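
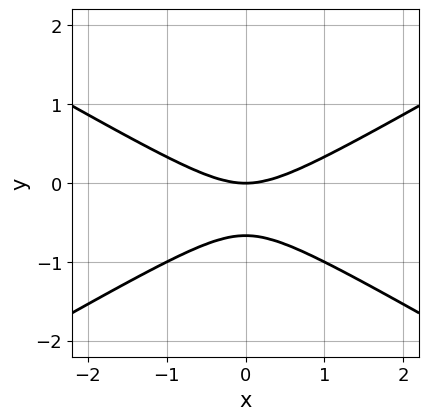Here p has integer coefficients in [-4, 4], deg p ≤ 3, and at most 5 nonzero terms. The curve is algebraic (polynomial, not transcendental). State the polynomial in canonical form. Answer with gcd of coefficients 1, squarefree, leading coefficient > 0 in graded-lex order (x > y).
x^2 - 3*y^2 - 2*y

(a) The degree is 2 — a generic line meets the curve in up to 2 points.
(b) Symmetries: mirror symmetry x ↦ −x ⇒ only even powers of x.
(c) Against the integer gridlines: it meets the y-axis at y = 0 (among the integer gridlines); one x-axis crossing is at x = 0.
(d) Together with the visible shape, these determine p as stated.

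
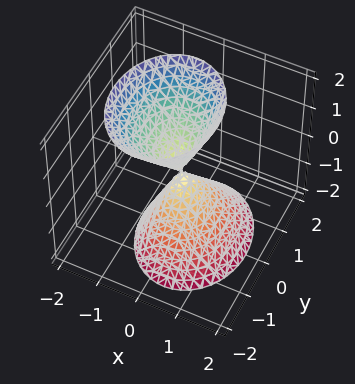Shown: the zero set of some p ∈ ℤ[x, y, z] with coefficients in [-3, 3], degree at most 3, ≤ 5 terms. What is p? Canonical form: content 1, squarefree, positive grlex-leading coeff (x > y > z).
3*x^2 + x*z + 2*y^2 - z^2

I count 2 distinct pieces.
The degree is 2 — no degree-1 surface has this shape.
From the axis intercepts and sections: it crosses the y-axis at the gridline y = 0; one z-axis crossing is at z = 0.
Matching integer coefficients to the picture gives p.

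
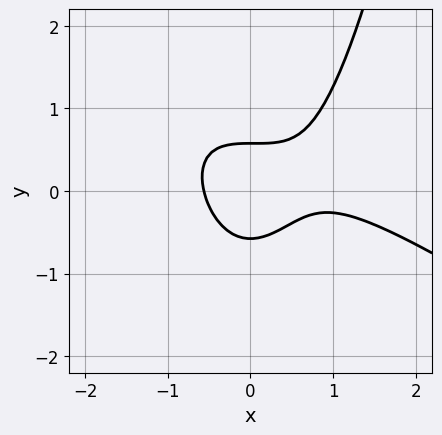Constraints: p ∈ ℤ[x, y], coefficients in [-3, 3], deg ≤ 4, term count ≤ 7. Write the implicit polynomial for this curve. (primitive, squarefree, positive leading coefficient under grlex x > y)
2*x^3 + 3*x^2*y - 2*x^2 - 3*y^2 + 1

1. deg p = 3.
2. Putting this together gives p.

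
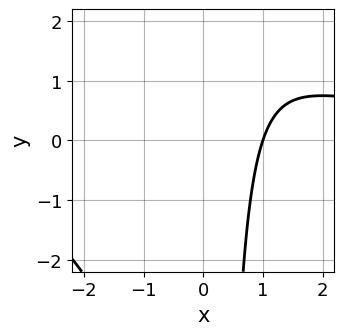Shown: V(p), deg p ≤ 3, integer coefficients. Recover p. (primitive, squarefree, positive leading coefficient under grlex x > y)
x^2*y - 3*x + 3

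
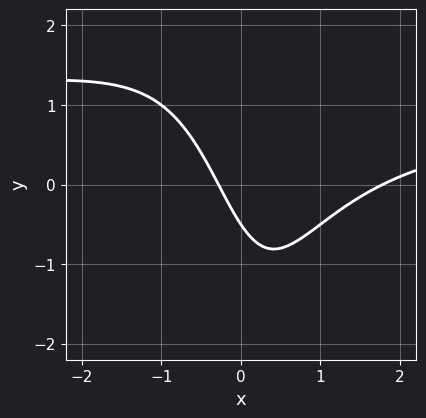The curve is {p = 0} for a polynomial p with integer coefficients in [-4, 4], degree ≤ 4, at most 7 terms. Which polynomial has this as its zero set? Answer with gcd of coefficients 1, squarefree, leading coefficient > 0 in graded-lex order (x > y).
2*x^2*y - 2*x^2 + 3*x + 2*y + 1

Degree: no degree-2 curve has this shape, so deg p = 3.
The integer polynomial consistent with all of this is the stated p.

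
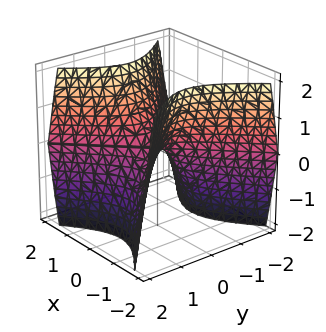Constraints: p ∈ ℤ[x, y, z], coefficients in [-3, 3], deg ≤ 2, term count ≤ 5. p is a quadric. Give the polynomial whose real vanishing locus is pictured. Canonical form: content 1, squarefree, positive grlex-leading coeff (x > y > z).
1. The degree is 2 — a hyperbolic paraboloid; a quadric.
2. Symmetries: mirror symmetry y ↦ −y ⇒ only even powers of y; mirror symmetry x ↦ −x ⇒ only even powers of x.
3. Observable constraints: it crosses the x-axis at the gridline x = 0; it crosses the z-axis at the gridline z = 0; it meets the y-axis at y = 0 (among the integer gridlines).
4. The integer polynomial consistent with all of this is the stated p.

3*x^2 - 3*y^2 - 2*z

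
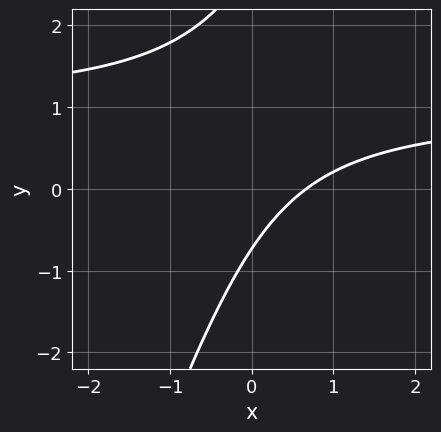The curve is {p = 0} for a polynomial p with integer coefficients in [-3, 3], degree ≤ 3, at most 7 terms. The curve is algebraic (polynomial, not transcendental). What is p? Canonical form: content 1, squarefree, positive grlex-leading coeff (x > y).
Degree: the shape is more complex than any degree-1 curve, so deg p = 2.
Putting this together gives p.

3*x*y - y^2 - 3*x + 2*y + 2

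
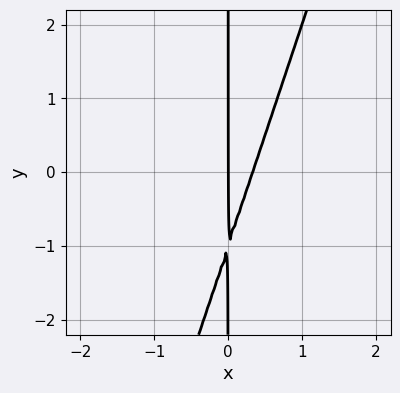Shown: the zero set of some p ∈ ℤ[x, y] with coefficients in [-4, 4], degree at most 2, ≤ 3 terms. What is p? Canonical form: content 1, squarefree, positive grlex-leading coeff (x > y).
(a) deg p = 2. No degree-1 curve has this shape.
(b) Against the integer gridlines: one x-axis crossing is at x = 0; every point of the y-axis in the box is on the curve.
(c) Fitting integer coefficients to these (and the overall shape) gives p.

3*x^2 - x*y - x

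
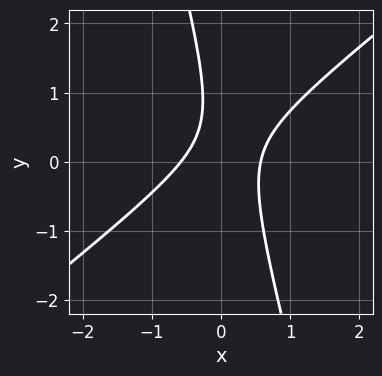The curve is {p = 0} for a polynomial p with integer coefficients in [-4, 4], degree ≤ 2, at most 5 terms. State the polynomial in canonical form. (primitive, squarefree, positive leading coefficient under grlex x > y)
The degree is 2 — a generic line meets the curve in up to 2 points.
Checking where it meets the axes: it misses every integer gridline on the y-axis.
Matching integer coefficients to the picture gives p.

3*x^2 - 3*x*y - y^2 + y - 1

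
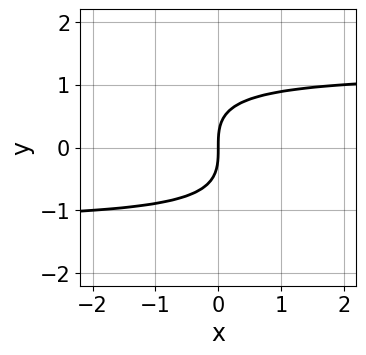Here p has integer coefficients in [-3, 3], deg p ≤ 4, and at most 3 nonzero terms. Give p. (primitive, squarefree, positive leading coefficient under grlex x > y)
First, degree: a generic line meets the curve in up to 3 points, so deg p = 3.
Then, observable constraints: it crosses the y-axis at the gridline y = 0; it meets the x-axis at x = 0 (among the integer gridlines).
Finally, these observations pin down the coefficients.

2*x*y^2 + 2*y^3 - 3*x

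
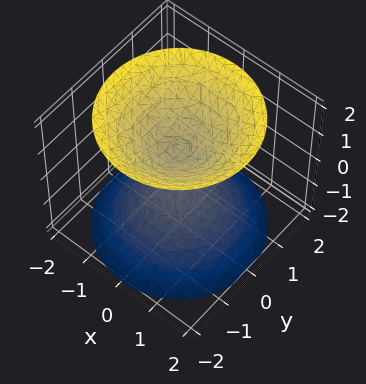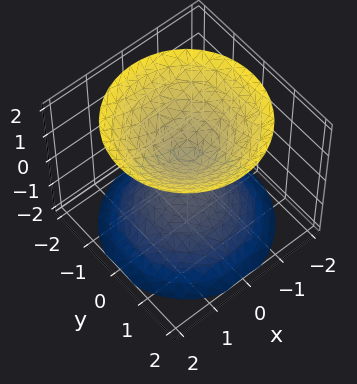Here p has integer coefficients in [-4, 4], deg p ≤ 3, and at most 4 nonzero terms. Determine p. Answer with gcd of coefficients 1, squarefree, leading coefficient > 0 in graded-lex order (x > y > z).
2*x^2 + 2*y^2 - 2*z^2 + 1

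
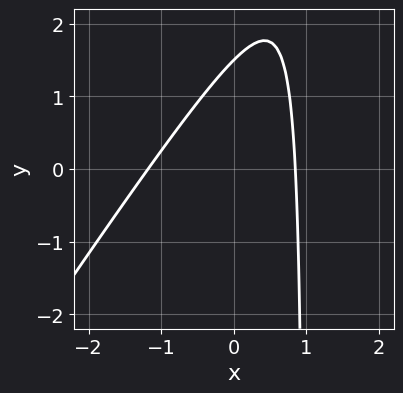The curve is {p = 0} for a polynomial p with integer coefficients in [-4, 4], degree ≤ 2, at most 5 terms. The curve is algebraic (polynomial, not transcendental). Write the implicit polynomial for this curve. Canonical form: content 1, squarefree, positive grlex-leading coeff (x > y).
The degree is 2 — no degree-1 curve has this shape.
Solving for integer coefficients yields p as stated.

3*x^2 - 2*x*y + x + 2*y - 3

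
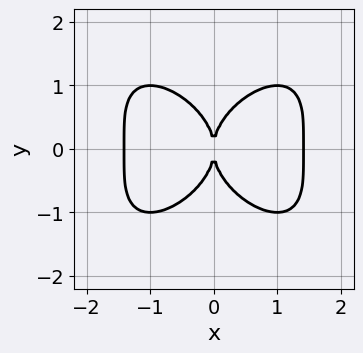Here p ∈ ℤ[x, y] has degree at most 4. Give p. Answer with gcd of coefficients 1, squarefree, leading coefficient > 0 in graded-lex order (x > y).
First, degree: a generic line meets the curve in up to 4 points, so deg p = 4.
Then, symmetries: it's symmetric under x → −x, forcing even powers of x; it's symmetric under y → −y, forcing even powers of y.
Then, from the visible intercepts: it crosses the x-axis at the gridline x = 0; it crosses the y-axis at the gridline y = 0.
Finally, together with the visible shape, these determine p as stated.

x^4 + y^4 - 2*x^2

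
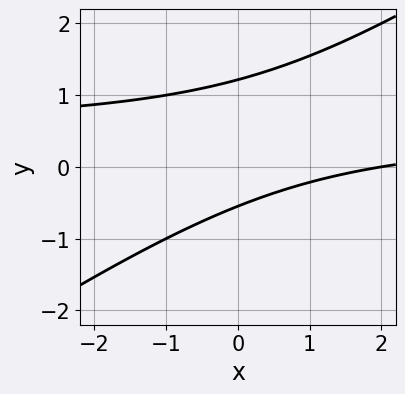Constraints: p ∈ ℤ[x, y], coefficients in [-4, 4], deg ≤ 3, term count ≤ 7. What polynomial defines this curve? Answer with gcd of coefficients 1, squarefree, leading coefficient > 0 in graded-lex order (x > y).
2*x*y - 3*y^2 - x + 2*y + 2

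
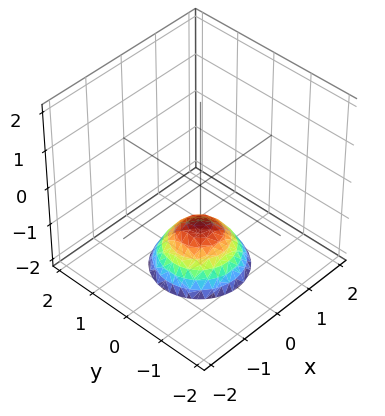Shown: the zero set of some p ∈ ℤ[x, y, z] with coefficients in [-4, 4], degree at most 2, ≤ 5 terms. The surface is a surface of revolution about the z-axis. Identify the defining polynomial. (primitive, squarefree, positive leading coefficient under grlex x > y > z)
x^2 + y^2 + z + 1

(a) Degree: a generic line meets the surface in up to 2 points, so deg p = 2.
(b) By symmetry, every cross-section ⟂ z is a circle, so x, y appear only via x² + y².
(c) From the visible intercepts: the surface avoids every integer y-axis point in the box; the surface avoids every integer x-axis point in the box.
(d) Fitting integer coefficients to these (and the overall shape) gives p. Check: (0, 0, -1) on the z-axis lies on the surface, and p(0, 0, -1) = 0. ✓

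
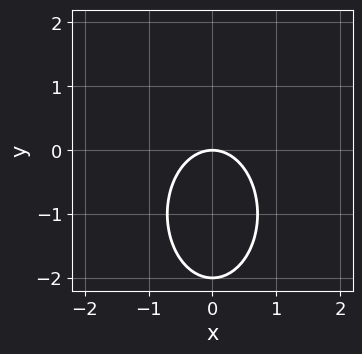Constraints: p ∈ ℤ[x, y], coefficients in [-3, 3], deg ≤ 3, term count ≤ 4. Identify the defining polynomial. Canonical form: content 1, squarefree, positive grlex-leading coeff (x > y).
2*x^2 + y^2 + 2*y

1. The degree is 2 — the shape is more complex than any degree-1 curve.
2. Symmetries: the x ↦ −x reflection is a symmetry, so x appears only in even powers.
3. Reading off the gridlines: the y-axis gridline crossings are at y ∈ {-2, 0}; it crosses the x-axis at the gridline x = 0.
4. Putting this together gives p.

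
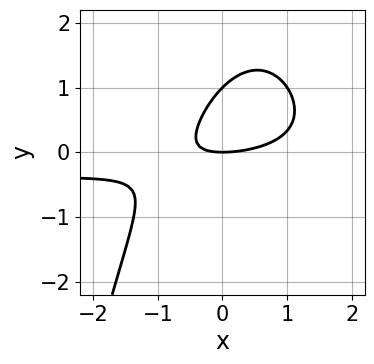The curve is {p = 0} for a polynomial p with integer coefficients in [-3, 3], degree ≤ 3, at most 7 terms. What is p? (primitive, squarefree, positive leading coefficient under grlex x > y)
2*x^2*y + x^2 - 3*x*y + 3*y^2 - 3*y

First, deg p = 3.
Next, observable constraints: it crosses the x-axis at the gridline x = 0; among the integer gridlines, it crosses the y-axis at y ∈ {0, 1}.
Finally, putting this together gives p.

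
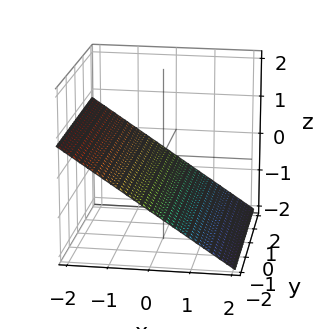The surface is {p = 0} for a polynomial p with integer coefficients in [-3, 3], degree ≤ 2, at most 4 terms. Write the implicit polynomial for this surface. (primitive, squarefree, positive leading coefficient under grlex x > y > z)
2*x + 3*z + 2

(a) The degree is 1 — the surface is flat (a plane).
(b) Observable constraints: the surface avoids every integer y-axis point in the box; one x-axis crossing is at x = -1.
(c) Solving for integer coefficients yields p as stated.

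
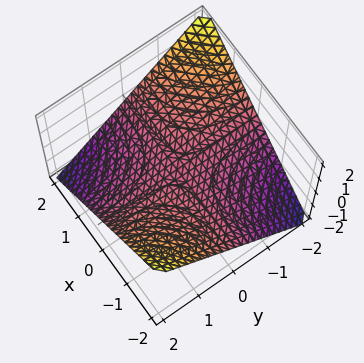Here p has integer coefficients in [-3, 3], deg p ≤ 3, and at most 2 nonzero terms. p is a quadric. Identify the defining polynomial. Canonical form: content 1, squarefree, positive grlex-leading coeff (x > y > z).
x*y + 2*z

(a) Degree: a saddle surface; a quadric, so deg p = 2.
(b) From the visible intercepts: the visible x-axis segment lies entirely on the surface; it crosses the z-axis at the gridline z = 0; the visible y-axis segment lies entirely on the surface.
(c) Matching integer coefficients to the picture gives p.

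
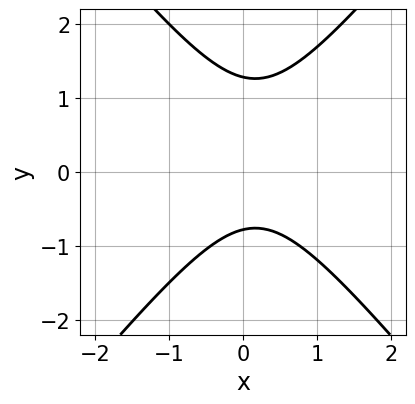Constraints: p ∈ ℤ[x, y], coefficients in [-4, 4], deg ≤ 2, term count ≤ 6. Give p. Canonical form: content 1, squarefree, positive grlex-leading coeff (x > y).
1. deg p = 2. A generic line meets the curve in up to 2 points.
2. From the visible intercepts: the curve avoids every integer x-axis point in the box.
3. Putting this together gives p.

3*x^2 - 2*y^2 - x + y + 2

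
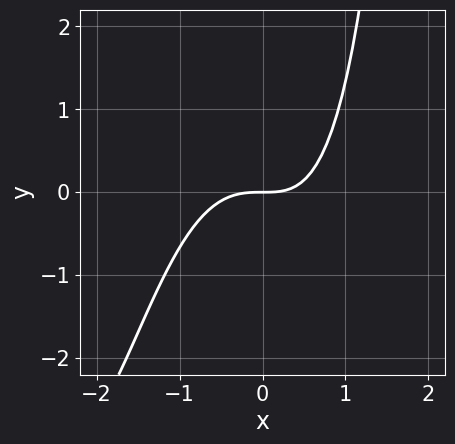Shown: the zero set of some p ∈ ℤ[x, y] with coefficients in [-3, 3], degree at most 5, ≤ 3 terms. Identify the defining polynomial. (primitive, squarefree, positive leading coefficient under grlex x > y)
First, degree: no degree-3 curve has this shape, so deg p = 4.
Next, checking where it meets the axes: it meets the x-axis at x = 0 (among the integer gridlines); it meets the y-axis at y = 0 (among the integer gridlines).
Finally, solving for integer coefficients yields p as stated.

x^4 + 3*x^3 - 3*y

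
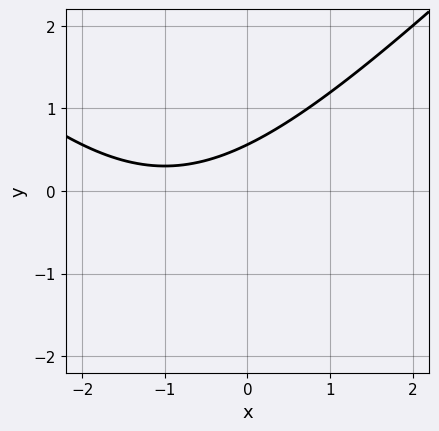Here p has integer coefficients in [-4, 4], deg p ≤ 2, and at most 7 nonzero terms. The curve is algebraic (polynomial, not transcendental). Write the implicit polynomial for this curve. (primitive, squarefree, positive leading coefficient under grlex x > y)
1. deg p = 2.
2. Checking where it meets the axes: it misses every integer gridline on the x-axis.
3. Together with the visible shape, these determine p as stated.

x^2 - y^2 + 2*x - 3*y + 2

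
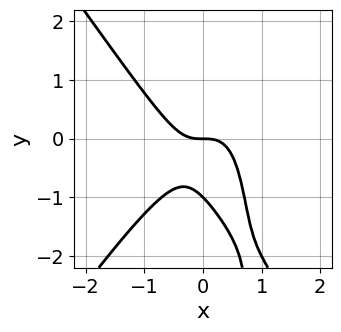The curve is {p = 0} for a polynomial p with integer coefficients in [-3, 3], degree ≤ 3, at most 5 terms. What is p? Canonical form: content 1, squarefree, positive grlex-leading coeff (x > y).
First, degree: the shape is more complex than any degree-2 curve, so deg p = 3.
Then, against the integer gridlines: the y-axis gridline crossings are at y ∈ {-1, 0}; it meets the x-axis at x = 0 (among the integer gridlines).
Finally, putting this together gives p.

2*x^3 - x*y^2 + y^2 + y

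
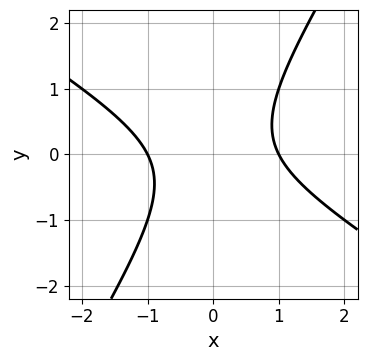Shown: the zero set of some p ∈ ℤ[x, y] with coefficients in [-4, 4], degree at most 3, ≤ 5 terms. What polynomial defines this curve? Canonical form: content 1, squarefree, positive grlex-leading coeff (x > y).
(a) The degree is 2 — a generic line meets the curve in up to 2 points.
(b) Against the integer gridlines: no y-intercept at any integer in the box; the x-axis gridline crossings are at x ∈ {-1, 1}.
(c) These observations pin down the coefficients.

x^2 + x*y - y^2 - 1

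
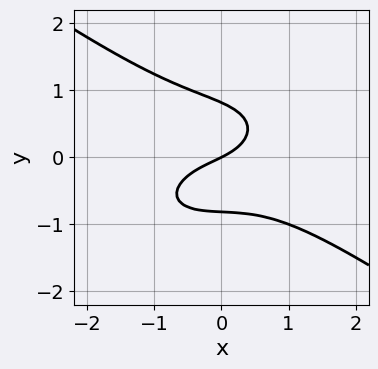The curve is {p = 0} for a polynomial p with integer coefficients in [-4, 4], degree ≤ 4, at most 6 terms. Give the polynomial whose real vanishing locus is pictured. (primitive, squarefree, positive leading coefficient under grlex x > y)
First, degree: no degree-2 curve has this shape, so deg p = 3.
Then, checking where it meets the axes: one y-axis crossing is at y = 0; it crosses the x-axis at the gridline x = 0.
Finally, assembling these constraints gives the stated polynomial.

x^3 + 3*y^3 + x*y + x - 2*y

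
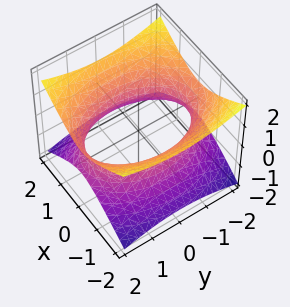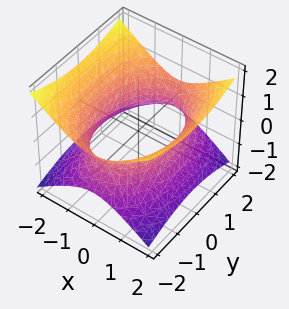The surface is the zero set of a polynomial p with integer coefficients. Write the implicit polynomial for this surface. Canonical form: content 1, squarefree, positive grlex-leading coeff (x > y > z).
First, degree: one connected sheet with a waist; a quadric, so deg p = 2.
Then, symmetries: it's symmetric under x → −x, forcing even powers of x; mirror symmetry y ↦ −y ⇒ only even powers of y; it's symmetric under z → −z, forcing even powers of z.
Next, from the visible intercepts: it misses every integer gridline on the z-axis.
Finally, together with the visible shape, these determine p as stated.

2*x^2 + y^2 - 3*z^2 - 3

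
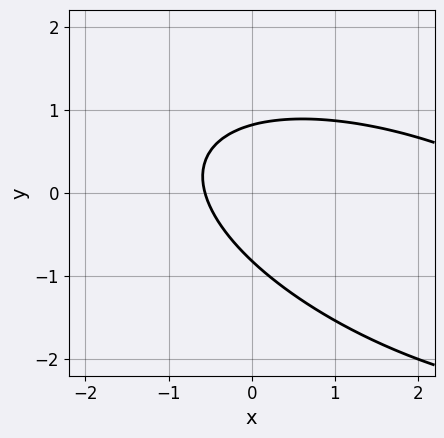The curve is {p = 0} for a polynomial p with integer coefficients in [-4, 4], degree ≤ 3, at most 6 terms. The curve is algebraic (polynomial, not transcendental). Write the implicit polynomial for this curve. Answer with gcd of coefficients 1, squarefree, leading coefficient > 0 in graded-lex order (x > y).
x^2 + 2*x*y + 3*y^2 - 3*x - 2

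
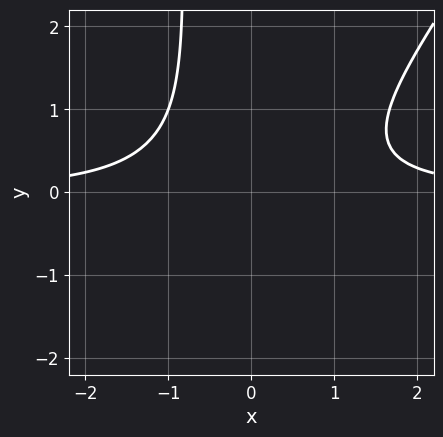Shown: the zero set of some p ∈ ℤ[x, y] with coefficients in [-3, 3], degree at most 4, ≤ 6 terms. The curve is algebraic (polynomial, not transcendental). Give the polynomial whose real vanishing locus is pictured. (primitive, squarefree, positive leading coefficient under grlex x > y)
3*x^2*y - 2*x*y^2 - 2*y^2 - 3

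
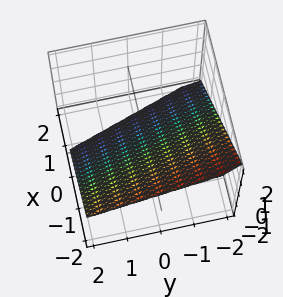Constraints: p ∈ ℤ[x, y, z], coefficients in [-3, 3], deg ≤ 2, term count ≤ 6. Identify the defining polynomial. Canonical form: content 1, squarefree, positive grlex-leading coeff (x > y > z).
First, degree: every cross-section is a straight line — this is a plane, so deg p = 1.
Then, from the axis intercepts and sections: one y-axis crossing is at y = -2.
Finally, putting this together gives p.

3*x + y + 3*z + 2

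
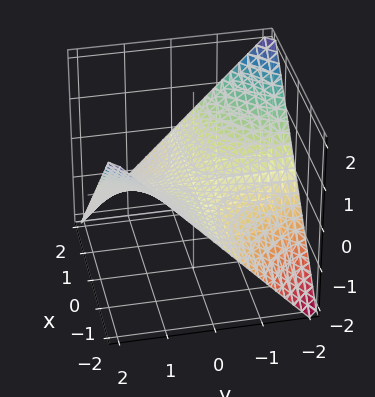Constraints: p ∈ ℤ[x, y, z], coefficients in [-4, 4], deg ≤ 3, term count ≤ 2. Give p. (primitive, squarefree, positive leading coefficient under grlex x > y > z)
x*y + 2*z

First, deg p = 2. A saddle surface; a quadric.
Next, observable constraints: every point of the y-axis in the box is on the surface; it meets the z-axis at z = 0 (among the integer gridlines); the visible x-axis segment lies entirely on the surface.
Finally, assembling these constraints gives the stated polynomial.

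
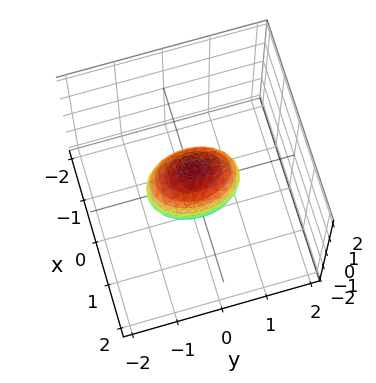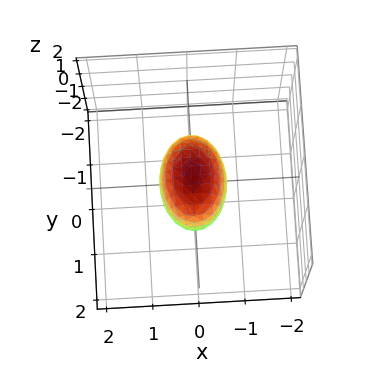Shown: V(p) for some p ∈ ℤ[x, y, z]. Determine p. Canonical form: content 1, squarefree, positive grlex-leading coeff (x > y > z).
1. Degree: a closed, bounded, convex surface; a quadric, so deg p = 2.
2. Symmetries: it's symmetric under x → −x, forcing even powers of x; mirror symmetry z ↦ −z ⇒ only even powers of z; mirror symmetry y ↦ −y ⇒ only even powers of y.
3. From the axis intercepts and sections: the y-axis gridline crossings are at y ∈ {-1, 1}; among the integer gridlines, it crosses the z-axis at z ∈ {-1, 1}.
4. These observations pin down the coefficients.

2*x^2 + y^2 + z^2 - 1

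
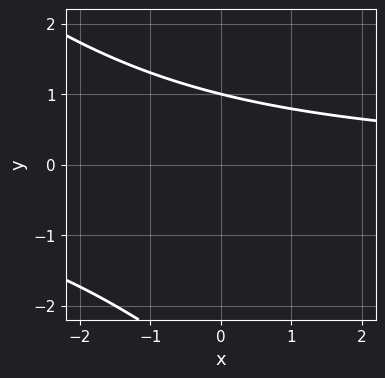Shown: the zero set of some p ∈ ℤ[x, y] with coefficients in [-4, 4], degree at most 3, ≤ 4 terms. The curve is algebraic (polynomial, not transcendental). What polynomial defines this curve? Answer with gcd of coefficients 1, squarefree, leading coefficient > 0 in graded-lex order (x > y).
x*y + y^2 + 2*y - 3

1. Degree: a generic line meets the curve in up to 2 points, so deg p = 2.
2. From the visible intercepts: it crosses the y-axis at the gridline y = 1; it misses every integer gridline on the x-axis.
3. Putting this together gives p.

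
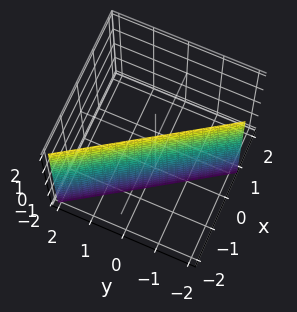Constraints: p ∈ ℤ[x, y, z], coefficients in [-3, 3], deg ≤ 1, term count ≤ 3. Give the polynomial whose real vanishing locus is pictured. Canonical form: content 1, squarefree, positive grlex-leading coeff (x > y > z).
First, degree: the surface is flat (a plane), so deg p = 1.
Then, observable constraints: the surface avoids every integer z-axis point in the box; it crosses the y-axis at the gridline y = -1.
Finally, together with the visible shape, these determine p as stated.

3*x + 2*y + 2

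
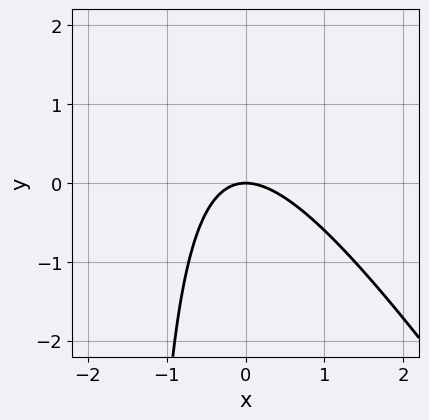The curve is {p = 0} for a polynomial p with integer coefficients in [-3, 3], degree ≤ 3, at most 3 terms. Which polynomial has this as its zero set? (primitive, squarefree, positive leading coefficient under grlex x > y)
3*x^2 + 2*x*y + 3*y

First, the degree is 2 — the shape is more complex than any degree-1 curve.
Next, against the integer gridlines: it crosses the y-axis at the gridline y = 0; it crosses the x-axis at the gridline x = 0.
Finally, fitting integer coefficients to these (and the overall shape) gives p.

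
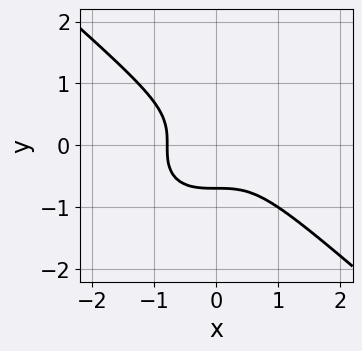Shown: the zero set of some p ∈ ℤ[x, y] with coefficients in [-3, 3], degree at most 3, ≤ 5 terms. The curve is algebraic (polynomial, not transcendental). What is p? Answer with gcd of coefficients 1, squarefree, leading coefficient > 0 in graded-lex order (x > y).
2*x^3 + 3*y^3 + 1

Degree: a generic line meets the curve in up to 3 points, so deg p = 3.
Putting this together gives p.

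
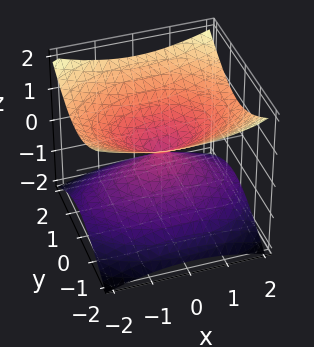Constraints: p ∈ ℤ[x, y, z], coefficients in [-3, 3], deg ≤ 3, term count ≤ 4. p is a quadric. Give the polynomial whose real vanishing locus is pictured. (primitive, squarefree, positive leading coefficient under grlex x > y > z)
Degree: a double cone through the origin; a quadric, so deg p = 2.
Symmetries: the x ↦ −x reflection is a symmetry, so x appears only in even powers; mirror symmetry y ↦ −y ⇒ only even powers of y; mirror symmetry z ↦ −z ⇒ only even powers of z.
Reading off the gridlines: it crosses the y-axis at the gridline y = 0; it meets the z-axis at z = 0 (among the integer gridlines); one x-axis crossing is at x = 0.
Together with the visible shape, these determine p as stated.

x^2 + 2*y^2 - 3*z^2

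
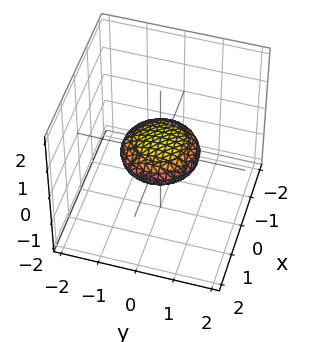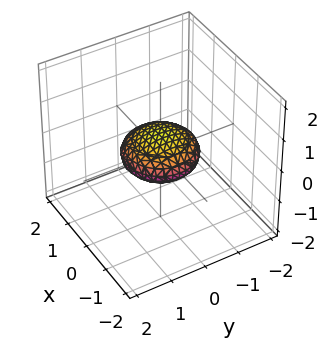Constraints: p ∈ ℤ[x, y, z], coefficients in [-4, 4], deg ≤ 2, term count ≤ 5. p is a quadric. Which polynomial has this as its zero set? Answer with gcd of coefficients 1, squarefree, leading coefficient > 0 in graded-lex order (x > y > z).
1. Degree: a closed, bounded, convex surface; a quadric, so deg p = 2.
2. Symmetry: the z-axis is an axis of rotation, so x and y enter only as x² + y²; mirror symmetry z ↦ −z ⇒ only even powers of z.
3. From the visible intercepts: a circular section at z = 0 has radius exactly 1; among the integer gridlines, it crosses the x-axis at x ∈ {-1, 1}; among the integer gridlines, it crosses the y-axis at y ∈ {-1, 1}.
4. Matching integer coefficients to the picture gives p.

x^2 + y^2 + 3*z^2 - 1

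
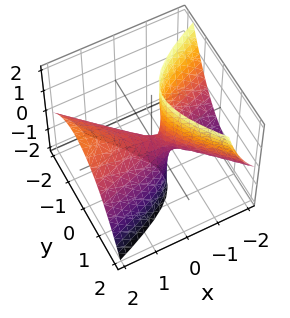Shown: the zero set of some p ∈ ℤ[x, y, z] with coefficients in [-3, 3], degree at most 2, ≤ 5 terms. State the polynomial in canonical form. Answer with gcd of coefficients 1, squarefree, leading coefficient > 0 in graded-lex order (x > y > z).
x^2 - 2*x*y - 3*x*z - 3*y^2 - z

(a) deg p = 2.
(b) Against the integer gridlines: one y-axis crossing is at y = 0; it crosses the x-axis at the gridline x = 0; one z-axis crossing is at z = 0.
(c) Fitting integer coefficients to these (and the overall shape) gives p.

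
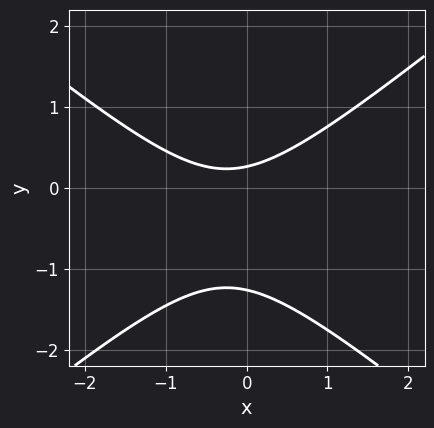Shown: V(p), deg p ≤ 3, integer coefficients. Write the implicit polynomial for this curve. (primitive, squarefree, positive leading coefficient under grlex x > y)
First, degree: no degree-1 curve has this shape, so deg p = 2.
Next, from the axis intercepts and sections: no x-intercept at any integer in the box.
Finally, the integer polynomial consistent with all of this is the stated p.

2*x^2 - 3*y^2 + x - 3*y + 1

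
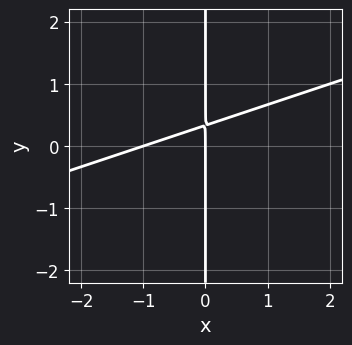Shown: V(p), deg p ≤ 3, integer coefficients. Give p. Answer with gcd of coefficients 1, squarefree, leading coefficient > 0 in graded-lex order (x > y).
(a) deg p = 2.
(b) Reading off the gridlines: the visible y-axis segment lies entirely on the curve; among the integer gridlines, it crosses the x-axis at x ∈ {-1, 0}.
(c) Matching integer coefficients to the picture gives p.

x^2 - 3*x*y + x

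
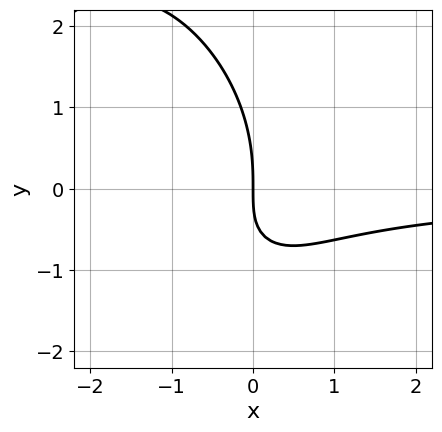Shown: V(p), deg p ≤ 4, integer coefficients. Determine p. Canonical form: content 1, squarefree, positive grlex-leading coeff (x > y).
2*x^2*y + x*y^2 + y^3 + 3*x*y + 3*x

1. deg p = 3. A generic line meets the curve in up to 3 points.
2. Observable constraints: it crosses the y-axis at the gridline y = 0; one x-axis crossing is at x = 0.
3. Putting this together gives p.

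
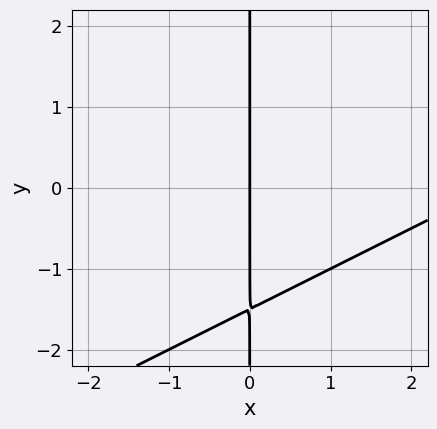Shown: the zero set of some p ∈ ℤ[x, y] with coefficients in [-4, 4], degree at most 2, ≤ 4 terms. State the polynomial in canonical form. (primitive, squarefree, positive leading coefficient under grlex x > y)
deg p = 2. The shape is more complex than any degree-1 curve.
Reading off the gridlines: one x-axis crossing is at x = 0; the visible y-axis segment lies entirely on the curve.
Putting this together gives p.

x^2 - 2*x*y - 3*x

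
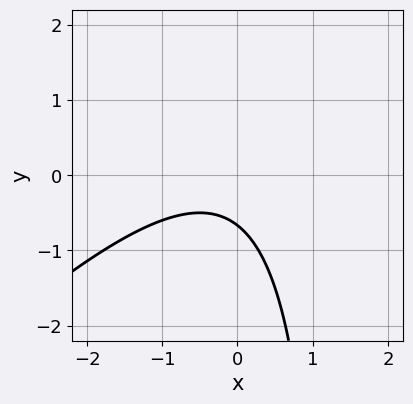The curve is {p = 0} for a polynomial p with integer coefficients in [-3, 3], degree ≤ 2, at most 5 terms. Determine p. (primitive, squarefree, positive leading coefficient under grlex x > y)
Degree: no degree-1 curve has this shape, so deg p = 2.
From the visible intercepts: the curve avoids every integer x-axis point in the box.
Putting this together gives p.

2*x^2 - 2*x*y + x + 3*y + 2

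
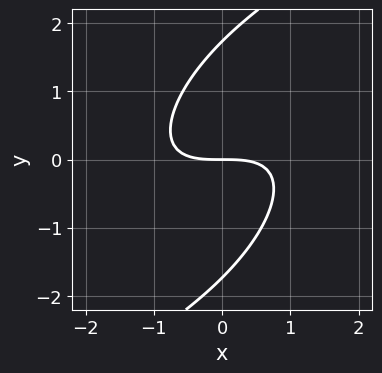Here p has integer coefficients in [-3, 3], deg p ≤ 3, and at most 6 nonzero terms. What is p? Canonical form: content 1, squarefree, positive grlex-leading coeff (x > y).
(a) Degree: no degree-2 curve has this shape, so deg p = 3.
(b) Checking where it meets the axes: it meets the x-axis at x = 0 (among the integer gridlines); one y-axis crossing is at y = 0.
(c) Matching integer coefficients to the picture gives p.

x^3 - 2*x^2*y + 2*x*y^2 - y^3 + 3*y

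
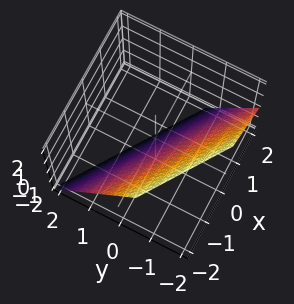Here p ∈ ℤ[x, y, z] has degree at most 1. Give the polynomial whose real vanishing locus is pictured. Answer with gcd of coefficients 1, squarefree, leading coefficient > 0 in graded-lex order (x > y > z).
Degree: every cross-section is a straight line — this is a plane, so deg p = 1.
Checking where it meets the axes: one z-axis crossing is at z = -1; it crosses the x-axis at the gridline x = -1.
The integer polynomial consistent with all of this is the stated p.

2*x + 3*y + 2*z + 2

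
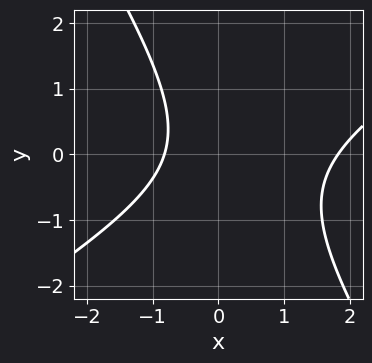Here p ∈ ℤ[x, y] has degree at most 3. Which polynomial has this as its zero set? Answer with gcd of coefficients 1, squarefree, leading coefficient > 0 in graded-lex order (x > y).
Degree: no degree-1 curve has this shape, so deg p = 2.
Observable constraints: the curve avoids every integer y-axis point in the box.
Putting this together gives p.

2*x^2 - 2*x*y - 2*y^2 - 2*x - 3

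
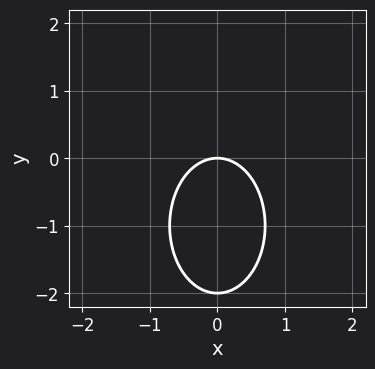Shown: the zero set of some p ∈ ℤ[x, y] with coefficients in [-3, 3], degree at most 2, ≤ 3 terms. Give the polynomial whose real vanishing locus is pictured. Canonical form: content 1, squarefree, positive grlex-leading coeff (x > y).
2*x^2 + y^2 + 2*y

(a) deg p = 2.
(b) Symmetries: it's symmetric under x → −x, forcing even powers of x.
(c) Checking where it meets the axes: among the integer gridlines, it crosses the y-axis at y ∈ {-2, 0}; one x-axis crossing is at x = 0.
(d) Putting this together gives p.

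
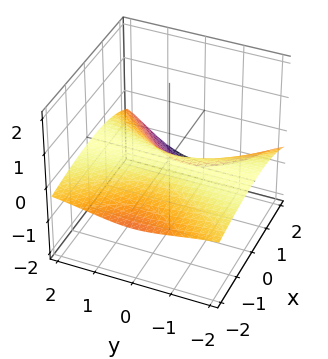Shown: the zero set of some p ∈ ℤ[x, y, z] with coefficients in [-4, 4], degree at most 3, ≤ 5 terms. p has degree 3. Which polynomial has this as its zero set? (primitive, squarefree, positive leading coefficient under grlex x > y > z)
The degree is 3 — no degree-2 surface has this shape.
From the visible intercepts: one z-axis crossing is at z = 0; the visible y-axis segment lies entirely on the surface; it meets the x-axis at x = 0 (among the integer gridlines).
Together with the visible shape, these determine p as stated.

3*y^2*z + 3*z^3 + x^2 - 3*x*z + 2*z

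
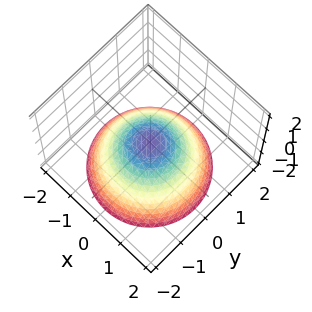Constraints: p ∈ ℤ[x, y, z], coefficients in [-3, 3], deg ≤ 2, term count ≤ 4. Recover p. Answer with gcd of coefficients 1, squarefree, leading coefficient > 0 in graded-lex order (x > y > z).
1. The degree is 2 — a paraboloid; a quadric.
2. By symmetry, the surface is invariant under rotation about z: p = q(x² + y², z).
3. Checking where it meets the axes: one x-axis crossing is at x = 0; it meets the z-axis at z = 0 (among the integer gridlines).
4. Solving for integer coefficients yields p as stated.

2*x^2 + 2*y^2 + 3*z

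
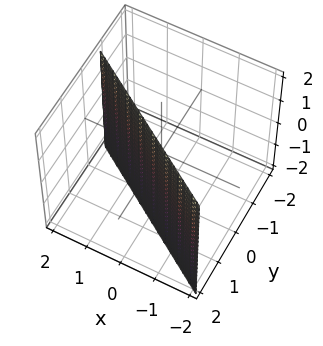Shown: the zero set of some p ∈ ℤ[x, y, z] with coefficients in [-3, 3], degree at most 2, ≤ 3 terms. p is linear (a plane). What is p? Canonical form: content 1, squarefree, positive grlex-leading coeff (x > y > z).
2*x + 3*y - 2

First, the degree is 1 — every cross-section is a straight line — this is a plane.
Then, checking where it meets the axes: it crosses the x-axis at the gridline x = 1; the surface avoids every integer z-axis point in the box.
Finally, these observations pin down the coefficients.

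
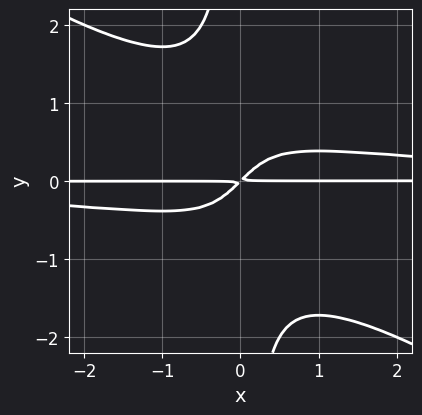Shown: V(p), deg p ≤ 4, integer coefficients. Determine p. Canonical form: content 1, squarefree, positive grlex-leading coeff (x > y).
2*x^2*y^2 + 3*x*y^3 - 2*x*y + 2*y^2

First, deg p = 4. No degree-3 curve has this shape.
Next, against the integer gridlines: the visible x-axis segment lies entirely on the curve.
Finally, together with the visible shape, these determine p as stated.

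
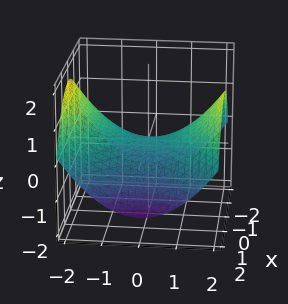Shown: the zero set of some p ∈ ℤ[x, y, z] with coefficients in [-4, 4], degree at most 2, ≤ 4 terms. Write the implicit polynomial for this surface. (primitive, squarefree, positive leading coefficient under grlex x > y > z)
x^2 - y^2 + 3*z

First, the degree is 2 — a hyperbolic paraboloid; a quadric.
Next, symmetries: mirror symmetry y ↦ −y ⇒ only even powers of y; the x ↦ −x reflection is a symmetry, so x appears only in even powers.
Next, reading off the gridlines: one z-axis crossing is at z = 0; it meets the x-axis at x = 0 (among the integer gridlines); it crosses the y-axis at the gridline y = 0.
Finally, the integer polynomial consistent with all of this is the stated p.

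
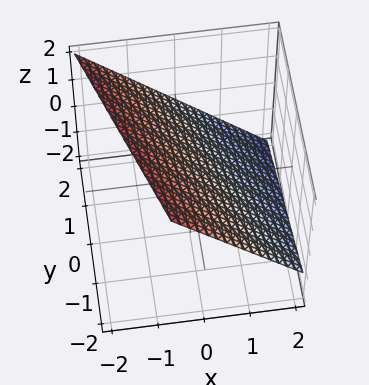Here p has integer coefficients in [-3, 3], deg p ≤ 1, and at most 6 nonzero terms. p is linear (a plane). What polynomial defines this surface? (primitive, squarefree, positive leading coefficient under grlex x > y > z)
Degree: every cross-section is a straight line — this is a plane, so deg p = 1.
Observable constraints: it crosses the y-axis at the gridline y = 2.
These observations pin down the coefficients.

3*x + y + 3*z - 2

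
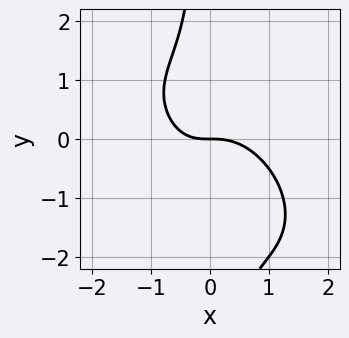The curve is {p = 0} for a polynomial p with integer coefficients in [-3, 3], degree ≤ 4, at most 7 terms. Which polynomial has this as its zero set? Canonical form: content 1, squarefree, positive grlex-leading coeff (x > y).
Degree: no degree-2 curve has this shape, so deg p = 3.
Checking where it meets the axes: it meets the y-axis at y = 0 (among the integer gridlines); one x-axis crossing is at x = 0.
The integer polynomial consistent with all of this is the stated p.

2*x^3 + 2*x^2*y + 2*x*y^2 + x*y + 2*y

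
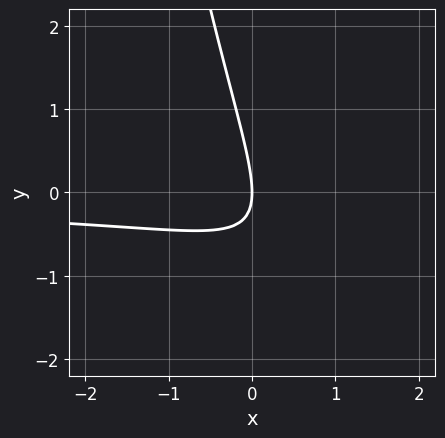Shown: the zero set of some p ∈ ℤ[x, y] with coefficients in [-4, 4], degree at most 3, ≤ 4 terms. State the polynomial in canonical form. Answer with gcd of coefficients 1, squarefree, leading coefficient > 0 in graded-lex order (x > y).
x^2*y - 3*x*y - y^2 - 2*x

(a) Degree: no degree-2 curve has this shape, so deg p = 3.
(b) Checking where it meets the axes: one x-axis crossing is at x = 0; it meets the y-axis at y = 0 (among the integer gridlines).
(c) Fitting integer coefficients to these (and the overall shape) gives p.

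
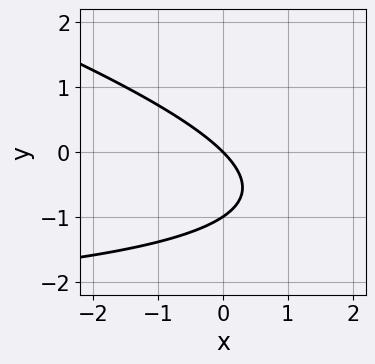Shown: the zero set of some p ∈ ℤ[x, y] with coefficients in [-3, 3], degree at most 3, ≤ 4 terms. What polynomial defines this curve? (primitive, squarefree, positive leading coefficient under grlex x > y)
x*y + 3*y^2 + 3*x + 3*y

(a) The degree is 2 — no degree-1 curve has this shape.
(b) From the axis intercepts and sections: the y-axis gridline crossings are at y ∈ {-1, 0}; it meets the x-axis at x = 0 (among the integer gridlines).
(c) Together with the visible shape, these determine p as stated.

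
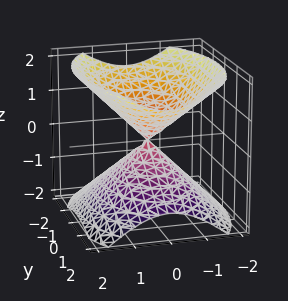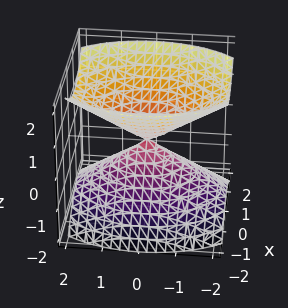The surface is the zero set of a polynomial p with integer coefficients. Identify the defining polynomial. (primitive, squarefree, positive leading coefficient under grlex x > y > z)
First, the picture has 2 separate pieces.
Then, the degree is 2 — two nappes meeting at a single point; a quadric.
Then, symmetries: mirror symmetry x ↦ −x ⇒ only even powers of x; it's symmetric under z → −z, forcing even powers of z; mirror symmetry y ↦ −y ⇒ only even powers of y.
Then, against the integer gridlines: it meets the y-axis at y = 0 (among the integer gridlines); it meets the z-axis at z = 0 (among the integer gridlines); it meets the x-axis at x = 0 (among the integer gridlines).
Finally, the integer polynomial consistent with all of this is the stated p.

2*x^2 + y^2 - 2*z^2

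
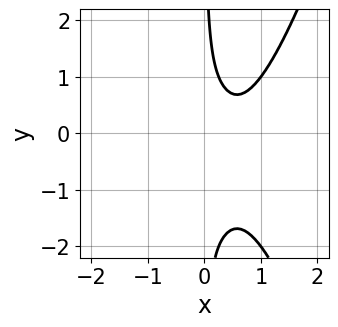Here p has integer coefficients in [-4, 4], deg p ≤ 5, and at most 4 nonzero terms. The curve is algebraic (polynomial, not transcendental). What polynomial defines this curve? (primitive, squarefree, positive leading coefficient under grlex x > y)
3*x^4 - 2*x*y^2 - 2*x*y + 1

1. The degree is 4 — the shape is more complex than any degree-3 curve.
2. Observable constraints: the curve avoids every integer y-axis point in the box; the curve avoids every integer x-axis point in the box.
3. These observations pin down the coefficients.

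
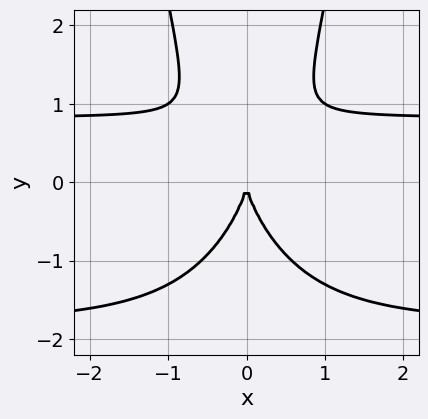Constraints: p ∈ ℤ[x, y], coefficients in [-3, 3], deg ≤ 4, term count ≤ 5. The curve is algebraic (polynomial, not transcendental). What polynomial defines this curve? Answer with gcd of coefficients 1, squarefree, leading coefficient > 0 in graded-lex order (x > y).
(a) Degree: a generic line meets the curve in up to 4 points, so deg p = 4.
(b) Symmetries: the x ↦ −x reflection is a symmetry, so x appears only in even powers.
(c) From the axis intercepts and sections: it meets the y-axis at y = 0 (among the integer gridlines); it meets the x-axis at x = 0 (among the integer gridlines).
(d) Matching integer coefficients to the picture gives p.

2*x^2*y^2 + 2*x^2*y - y^3 - 3*x^2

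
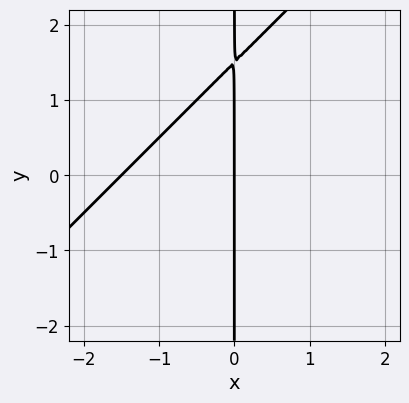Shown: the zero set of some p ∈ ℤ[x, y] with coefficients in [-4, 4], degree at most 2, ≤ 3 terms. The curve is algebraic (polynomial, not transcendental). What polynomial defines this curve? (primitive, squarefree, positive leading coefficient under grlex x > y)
2*x^2 - 2*x*y + 3*x

(a) deg p = 2. A generic line meets the curve in up to 2 points.
(b) From the axis intercepts and sections: every point of the y-axis in the box is on the curve; it crosses the x-axis at the gridline x = 0.
(c) Matching integer coefficients to the picture gives p.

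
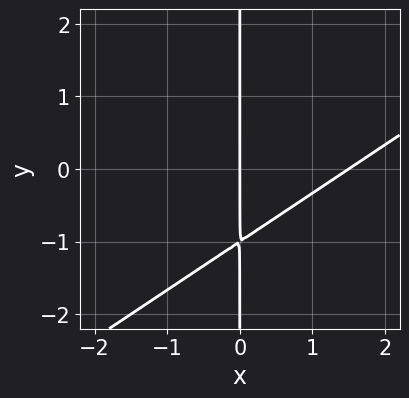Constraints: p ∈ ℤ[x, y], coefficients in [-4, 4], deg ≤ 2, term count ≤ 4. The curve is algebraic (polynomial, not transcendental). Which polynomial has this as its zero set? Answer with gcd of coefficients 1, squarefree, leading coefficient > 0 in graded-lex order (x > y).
2*x^2 - 3*x*y - 3*x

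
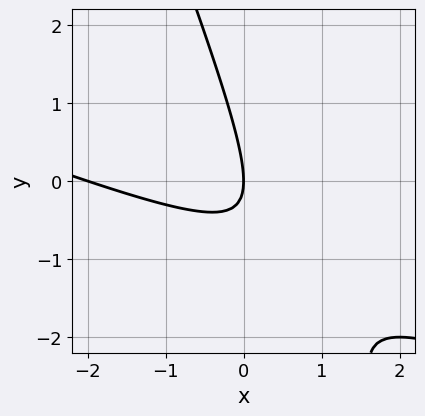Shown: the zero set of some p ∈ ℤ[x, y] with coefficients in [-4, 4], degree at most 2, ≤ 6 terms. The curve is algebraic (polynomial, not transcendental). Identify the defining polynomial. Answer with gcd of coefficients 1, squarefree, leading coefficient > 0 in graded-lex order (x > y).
1. Degree: a generic line meets the curve in up to 2 points, so deg p = 2.
2. Reading off the gridlines: it meets the y-axis at y = 0 (among the integer gridlines); among the integer gridlines, it crosses the x-axis at x ∈ {-2, 0}.
3. These observations pin down the coefficients.

x^2 + 3*x*y + y^2 + 2*x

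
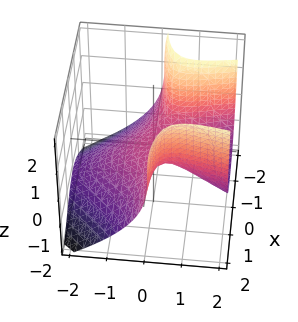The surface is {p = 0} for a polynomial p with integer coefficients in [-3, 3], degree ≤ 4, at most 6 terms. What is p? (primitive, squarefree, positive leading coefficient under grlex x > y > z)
1. Degree: a generic line meets the surface in up to 3 points, so deg p = 3.
2. Reading off the gridlines: it meets the z-axis at z = 0 (among the integer gridlines); the visible x-axis segment lies entirely on the surface; one y-axis crossing is at y = 0.
3. These observations pin down the coefficients.

3*x^2*y - z^3 - 2*y^2 + 3*z^2 - 3*z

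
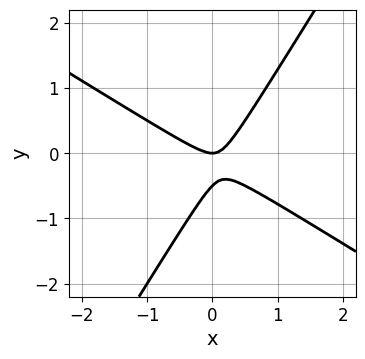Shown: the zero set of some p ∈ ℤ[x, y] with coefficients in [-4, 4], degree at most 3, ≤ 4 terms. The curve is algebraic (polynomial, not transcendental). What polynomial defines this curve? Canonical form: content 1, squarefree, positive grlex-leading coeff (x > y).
(a) deg p = 2. A generic line meets the curve in up to 2 points.
(b) Observable constraints: it crosses the y-axis at the gridline y = 0; it crosses the x-axis at the gridline x = 0.
(c) The integer polynomial consistent with all of this is the stated p.

2*x^2 + 2*x*y - 2*y^2 - y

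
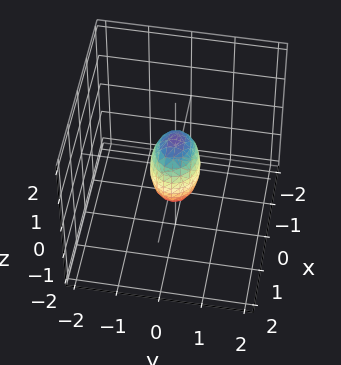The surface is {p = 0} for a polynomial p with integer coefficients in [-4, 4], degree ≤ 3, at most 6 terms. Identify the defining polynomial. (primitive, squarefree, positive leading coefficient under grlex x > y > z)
2*x^2 + 3*y^2 + z^2 - 1

(a) Degree: a closed, bounded, convex surface; a quadric, so deg p = 2.
(b) Symmetries: it's symmetric under y → −y, forcing even powers of y; mirror symmetry z ↦ −z ⇒ only even powers of z; the x ↦ −x reflection is a symmetry, so x appears only in even powers.
(c) Checking where it meets the axes: among the integer gridlines, it crosses the z-axis at z ∈ {-1, 1}.
(d) Together with the visible shape, these determine p as stated.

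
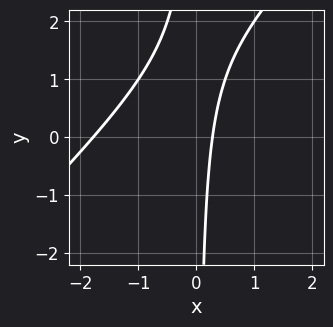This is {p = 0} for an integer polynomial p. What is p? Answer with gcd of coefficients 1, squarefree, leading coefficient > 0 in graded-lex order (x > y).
2*x^2 - 2*x*y + 3*x - 1

(a) The degree is 2 — no degree-1 curve has this shape.
(b) Observable constraints: the curve avoids every integer y-axis point in the box.
(c) Putting this together gives p.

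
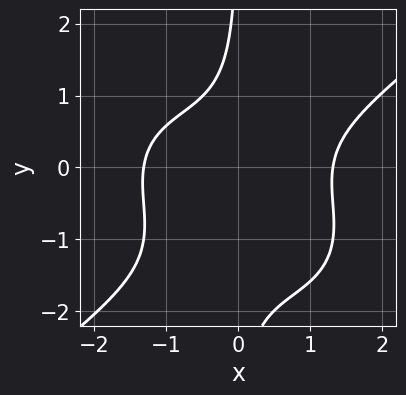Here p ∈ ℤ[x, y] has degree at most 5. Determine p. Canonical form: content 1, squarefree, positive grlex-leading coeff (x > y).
First, deg p = 4.
Next, from the axis intercepts and sections: no y-intercept at any integer in the box.
Finally, assembling these constraints gives the stated polynomial.

x^4 - 2*x*y^3 - 3*x*y^2 - x*y - 3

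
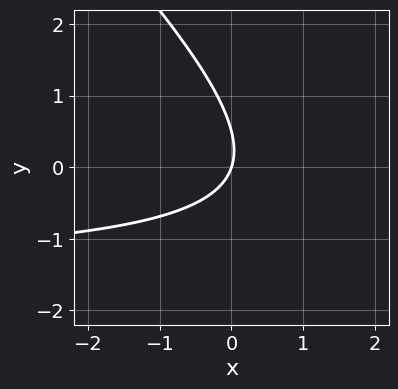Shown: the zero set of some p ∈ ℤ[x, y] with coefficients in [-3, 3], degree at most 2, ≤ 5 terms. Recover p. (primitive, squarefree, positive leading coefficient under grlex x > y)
First, degree: no degree-1 curve has this shape, so deg p = 2.
Next, reading off the gridlines: it crosses the y-axis at the gridline y = 0; it crosses the x-axis at the gridline x = 0.
Finally, these observations pin down the coefficients.

2*x*y + 2*y^2 + 3*x - y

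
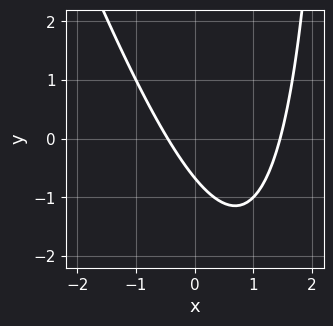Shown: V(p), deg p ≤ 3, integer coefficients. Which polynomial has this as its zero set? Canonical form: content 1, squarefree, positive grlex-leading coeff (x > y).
3*x^2 + x*y - 3*x - 3*y - 2

First, degree: the shape is more complex than any degree-1 curve, so deg p = 2.
Finally, putting this together gives p.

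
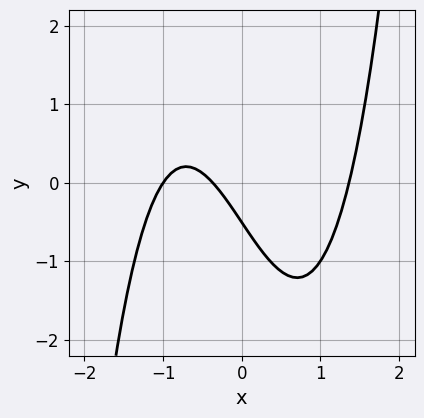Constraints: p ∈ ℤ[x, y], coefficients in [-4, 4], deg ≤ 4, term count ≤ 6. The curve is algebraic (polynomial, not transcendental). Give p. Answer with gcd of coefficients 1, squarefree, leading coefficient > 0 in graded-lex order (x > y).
1. deg p = 3.
2. Against the integer gridlines: it meets the x-axis at x = -1 (among the integer gridlines).
3. Fitting integer coefficients to these (and the overall shape) gives p.

2*x^3 - 3*x - 2*y - 1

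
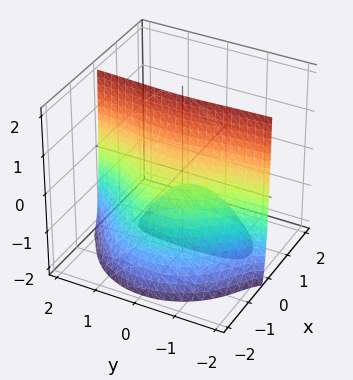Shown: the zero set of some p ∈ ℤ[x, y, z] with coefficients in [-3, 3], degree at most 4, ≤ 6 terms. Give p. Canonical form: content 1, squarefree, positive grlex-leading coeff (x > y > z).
(a) There are 2 components. They look like related sheets of one shape, so recover p as a whole.
(b) deg p = 3. The shape is more complex than any degree-2 surface.
(c) Reading off the gridlines: it misses every integer gridline on the y-axis; it misses every integer gridline on the z-axis.
(d) The integer polynomial consistent with all of this is the stated p.

2*x^3 + 2*x*y^2 + 3*x*z + 1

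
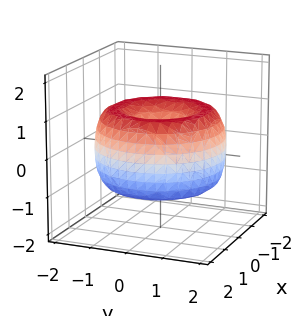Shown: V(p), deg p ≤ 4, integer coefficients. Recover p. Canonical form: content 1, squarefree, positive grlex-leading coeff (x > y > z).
deg p = 4.
Symmetry: the z-axis is an axis of rotation, so x and y enter only as x² + y².
From the visible intercepts: one y-axis crossing is at y = 0; it meets the x-axis at x = 0 (among the integer gridlines); a circular section at z = 0 has radius between 1 and 2.
Putting this together gives p.

x^4 + 2*x^2*y^2 + y^4 - 3*x^2 - 3*y^2 + 2*z^2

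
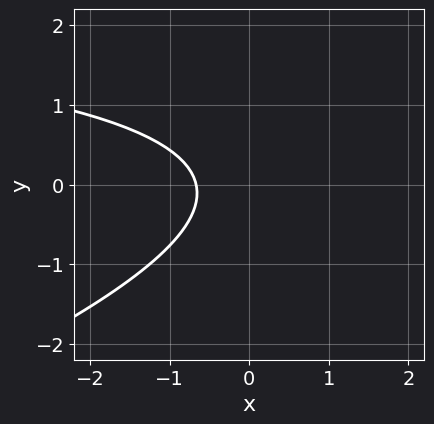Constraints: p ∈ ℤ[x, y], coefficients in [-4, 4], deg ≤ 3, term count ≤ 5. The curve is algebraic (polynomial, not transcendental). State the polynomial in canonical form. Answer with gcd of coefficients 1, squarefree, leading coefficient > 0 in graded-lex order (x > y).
x*y - 3*y^2 - 3*x - 2

(a) deg p = 2. The shape is more complex than any degree-1 curve.
(b) Observable constraints: it misses every integer gridline on the y-axis.
(c) Matching integer coefficients to the picture gives p.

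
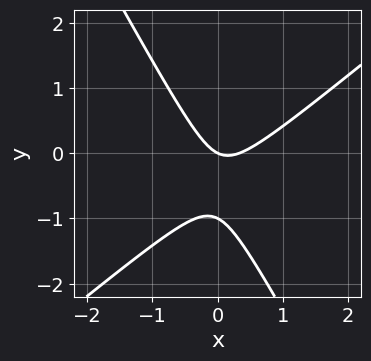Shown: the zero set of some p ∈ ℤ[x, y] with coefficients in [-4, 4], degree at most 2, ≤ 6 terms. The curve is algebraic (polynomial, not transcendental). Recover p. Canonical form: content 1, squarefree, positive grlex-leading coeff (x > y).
3*x^2 - 2*x*y - 2*y^2 - x - 2*y

First, the degree is 2 — a generic line meets the curve in up to 2 points.
Then, reading off the gridlines: one x-axis crossing is at x = 0; the y-axis gridline crossings are at y ∈ {-1, 0}.
Finally, fitting integer coefficients to these (and the overall shape) gives p.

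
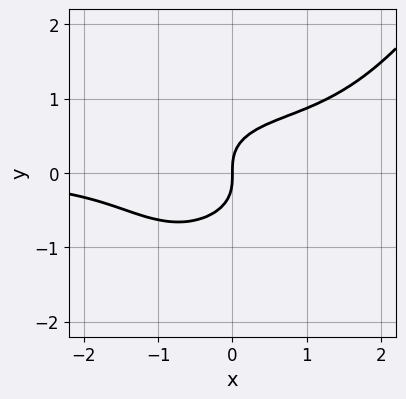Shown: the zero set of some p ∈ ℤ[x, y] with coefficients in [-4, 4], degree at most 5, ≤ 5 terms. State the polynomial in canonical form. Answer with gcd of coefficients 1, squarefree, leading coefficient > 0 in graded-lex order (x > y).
x^3*y - x^2*y - 3*y^3 + 2*x

deg p = 4. A generic line meets the curve in up to 4 points.
From the visible intercepts: it crosses the y-axis at the gridline y = 0; it crosses the x-axis at the gridline x = 0.
Putting this together gives p.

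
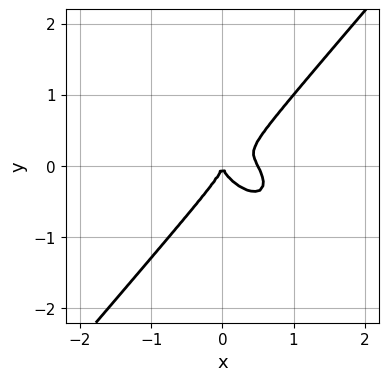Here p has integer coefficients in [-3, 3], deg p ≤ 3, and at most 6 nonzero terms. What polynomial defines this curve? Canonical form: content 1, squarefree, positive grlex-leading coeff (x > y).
2*x^3 + x^2*y - 2*y^3 - x^2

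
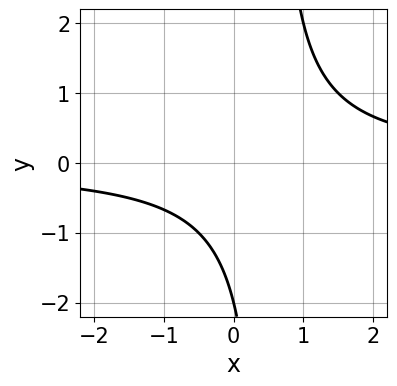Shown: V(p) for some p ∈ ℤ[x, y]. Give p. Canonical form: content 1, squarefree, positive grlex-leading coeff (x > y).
2*x*y - y - 2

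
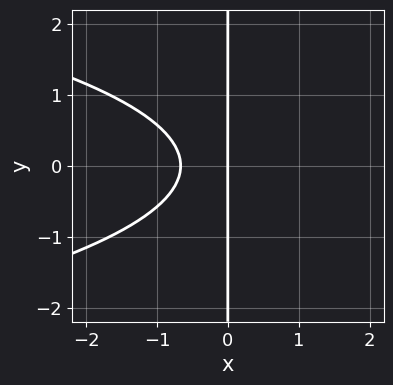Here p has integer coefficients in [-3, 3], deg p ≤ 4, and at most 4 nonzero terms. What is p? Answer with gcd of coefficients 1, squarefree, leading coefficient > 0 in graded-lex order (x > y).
(a) The degree is 3 — the shape is more complex than any degree-2 curve.
(b) Symmetries: the y ↦ −y reflection is a symmetry, so y appears only in even powers.
(c) Reading off the gridlines: the visible y-axis segment lies entirely on the curve; it meets the x-axis at x = 0 (among the integer gridlines).
(d) Assembling these constraints gives the stated polynomial.

3*x*y^2 + 3*x^2 + 2*x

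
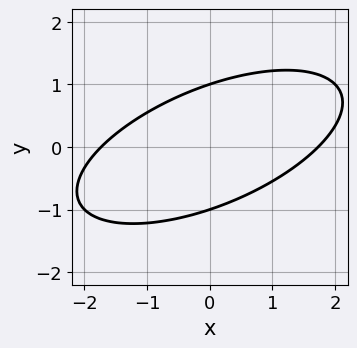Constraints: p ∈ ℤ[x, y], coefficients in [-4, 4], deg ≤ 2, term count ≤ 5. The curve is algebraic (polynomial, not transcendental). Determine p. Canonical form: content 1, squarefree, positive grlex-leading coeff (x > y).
(a) Degree: the shape is more complex than any degree-1 curve, so deg p = 2.
(b) From the visible intercepts: among the integer gridlines, it crosses the y-axis at y ∈ {-1, 1}.
(c) Matching integer coefficients to the picture gives p.

x^2 - 2*x*y + 3*y^2 - 3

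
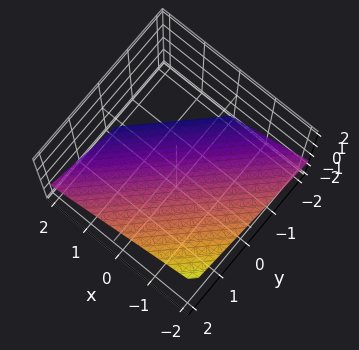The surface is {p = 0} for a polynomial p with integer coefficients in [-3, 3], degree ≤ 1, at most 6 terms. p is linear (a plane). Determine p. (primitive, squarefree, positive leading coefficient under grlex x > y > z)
2*x - 2*y + 3*z + 2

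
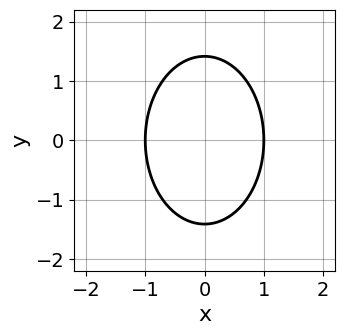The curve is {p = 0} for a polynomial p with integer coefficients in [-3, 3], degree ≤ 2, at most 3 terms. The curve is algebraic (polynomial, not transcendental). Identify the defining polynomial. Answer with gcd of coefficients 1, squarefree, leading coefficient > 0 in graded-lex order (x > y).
2*x^2 + y^2 - 2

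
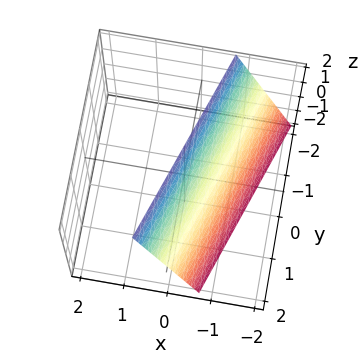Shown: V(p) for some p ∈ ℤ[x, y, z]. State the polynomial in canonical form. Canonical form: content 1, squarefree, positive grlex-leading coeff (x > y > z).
First, deg p = 1. Every cross-section is a straight line — this is a plane.
Next, observable constraints: it crosses the y-axis at the gridline y = 2; it meets the z-axis at z = 2 (among the integer gridlines).
Finally, fitting integer coefficients to these (and the overall shape) gives p.

3*x - y - z + 2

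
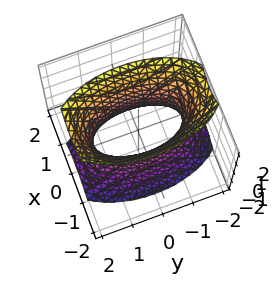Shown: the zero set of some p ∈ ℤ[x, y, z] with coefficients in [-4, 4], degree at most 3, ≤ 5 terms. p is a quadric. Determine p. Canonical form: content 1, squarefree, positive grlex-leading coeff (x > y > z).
3*x^2 + y^2 - z^2 - 2

(a) Degree: one connected sheet with a waist; a quadric, so deg p = 2.
(b) Symmetries: mirror symmetry x ↦ −x ⇒ only even powers of x; mirror symmetry z ↦ −z ⇒ only even powers of z; the y ↦ −y reflection is a symmetry, so y appears only in even powers.
(c) Reading off the gridlines: it misses every integer gridline on the z-axis.
(d) Assembling these constraints gives the stated polynomial.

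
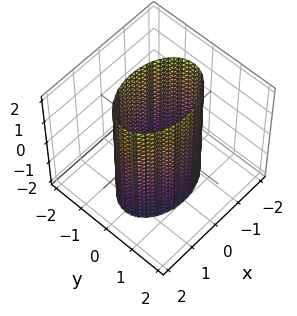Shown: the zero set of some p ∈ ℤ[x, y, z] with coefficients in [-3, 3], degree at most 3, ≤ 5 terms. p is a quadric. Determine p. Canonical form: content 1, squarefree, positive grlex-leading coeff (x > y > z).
x^2 + 2*y^2 - 2

(a) deg p = 2.
(b) Symmetries: the x ↦ −x reflection is a symmetry, so x appears only in even powers; the y ↦ −y reflection is a symmetry, so y appears only in even powers; it's symmetric under z → −z, forcing even powers of z.
(c) Observable constraints: the y-axis gridline crossings are at y ∈ {-1, 1}; it misses every integer gridline on the z-axis.
(d) Solving for integer coefficients yields p as stated.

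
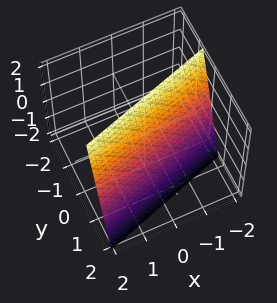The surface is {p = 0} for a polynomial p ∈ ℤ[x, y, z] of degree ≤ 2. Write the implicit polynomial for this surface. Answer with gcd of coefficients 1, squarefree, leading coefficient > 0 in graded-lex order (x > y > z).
First, deg p = 1. The surface is flat (a plane).
Then, against the integer gridlines: it crosses the z-axis at the gridline z = 2; one x-axis crossing is at x = -2.
Finally, together with the visible shape, these determine p as stated.

x - 3*y - z + 2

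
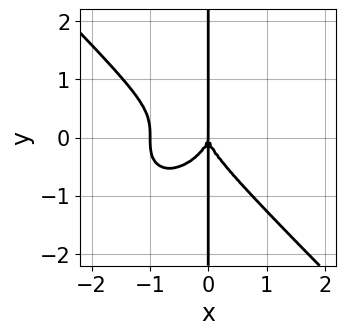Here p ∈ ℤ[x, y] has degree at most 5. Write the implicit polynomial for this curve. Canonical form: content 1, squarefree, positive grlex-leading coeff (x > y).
1. Degree: a generic line meets the curve in up to 4 points, so deg p = 4.
2. From the visible intercepts: the visible y-axis segment lies entirely on the curve; among the integer gridlines, it crosses the x-axis at x ∈ {-1, 0}.
3. Assembling these constraints gives the stated polynomial.

x^4 + x*y^3 + x^3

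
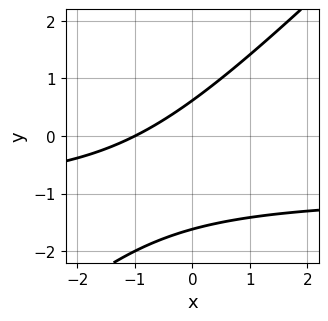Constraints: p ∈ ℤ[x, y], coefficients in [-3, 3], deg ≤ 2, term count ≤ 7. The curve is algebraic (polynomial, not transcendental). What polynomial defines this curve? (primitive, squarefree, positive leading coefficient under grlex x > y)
x*y - y^2 + x - y + 1

1. The degree is 2 — a generic line meets the curve in up to 2 points.
2. Against the integer gridlines: it meets the x-axis at x = -1 (among the integer gridlines).
3. These observations pin down the coefficients.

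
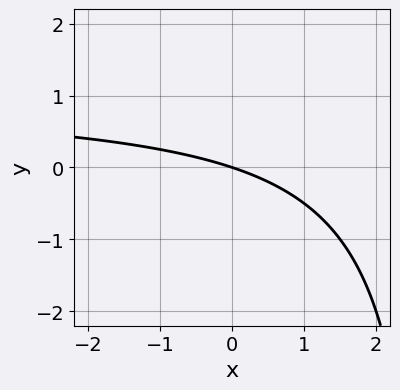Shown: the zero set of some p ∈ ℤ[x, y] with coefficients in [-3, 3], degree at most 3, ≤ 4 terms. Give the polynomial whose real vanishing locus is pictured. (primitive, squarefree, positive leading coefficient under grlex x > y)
1. Degree: a generic line meets the curve in up to 2 points, so deg p = 2.
2. From the axis intercepts and sections: it crosses the x-axis at the gridline x = 0; it meets the y-axis at y = 0 (among the integer gridlines).
3. Assembling these constraints gives the stated polynomial.

x*y - x - 3*y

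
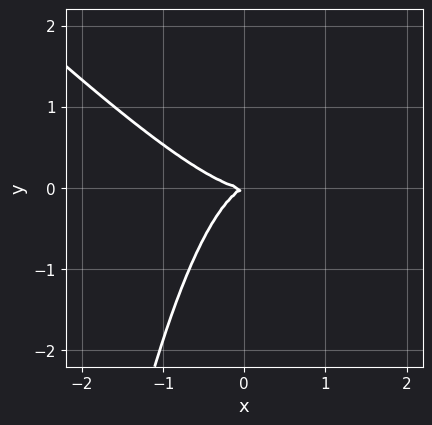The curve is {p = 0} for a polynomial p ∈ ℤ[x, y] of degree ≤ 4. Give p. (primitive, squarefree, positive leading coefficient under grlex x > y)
1. Degree: a generic line meets the curve in up to 3 points, so deg p = 3.
2. Checking where it meets the axes: one x-axis crossing is at x = 0; it meets the y-axis at y = 0 (among the integer gridlines).
3. Fitting integer coefficients to these (and the overall shape) gives p.

3*x^3 + 3*x^2*y - x*y + 3*y^2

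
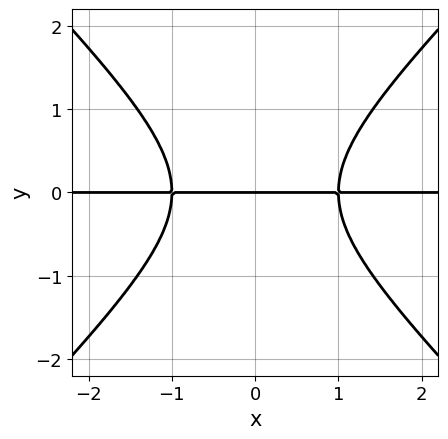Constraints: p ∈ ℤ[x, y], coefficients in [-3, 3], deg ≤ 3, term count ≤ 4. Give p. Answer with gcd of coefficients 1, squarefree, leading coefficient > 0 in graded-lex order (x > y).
deg p = 3.
Symmetries: the x ↦ −x reflection is a symmetry, so x appears only in even powers.
From the axis intercepts and sections: it crosses the y-axis at the gridline y = 0; the visible x-axis segment lies entirely on the curve.
The integer polynomial consistent with all of this is the stated p.

x^2*y - y^3 - y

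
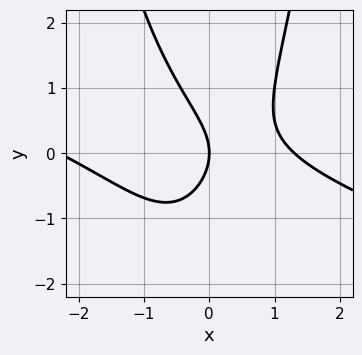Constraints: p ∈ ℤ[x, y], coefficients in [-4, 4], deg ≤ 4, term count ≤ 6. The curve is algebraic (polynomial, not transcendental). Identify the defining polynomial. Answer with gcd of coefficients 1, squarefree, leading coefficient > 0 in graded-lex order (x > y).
x^3 + 3*x^2*y + x^2 - 2*y^2 - 3*x

deg p = 3. No degree-2 curve has this shape.
Against the integer gridlines: it crosses the x-axis at the gridline x = 0; one y-axis crossing is at y = 0.
Fitting integer coefficients to these (and the overall shape) gives p.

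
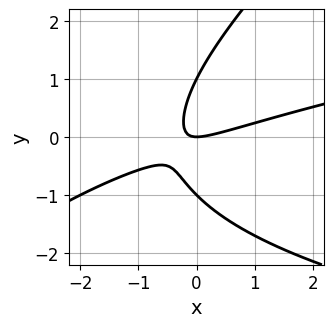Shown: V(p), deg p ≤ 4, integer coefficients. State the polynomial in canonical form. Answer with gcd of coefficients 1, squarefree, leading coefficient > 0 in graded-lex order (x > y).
x*y^2 - y^3 - x^2 + 3*x*y + y

First, deg p = 3. The shape is more complex than any degree-2 curve.
Then, from the axis intercepts and sections: it crosses the x-axis at the gridline x = 0; the y-axis gridline crossings are at y ∈ {-1, 0, 1}.
Finally, together with the visible shape, these determine p as stated.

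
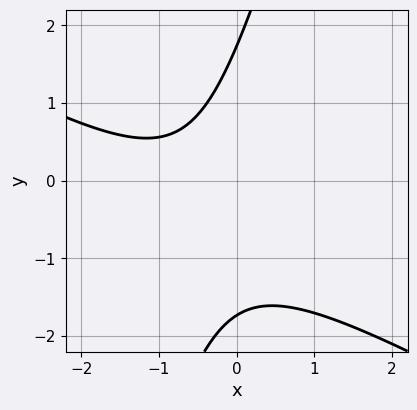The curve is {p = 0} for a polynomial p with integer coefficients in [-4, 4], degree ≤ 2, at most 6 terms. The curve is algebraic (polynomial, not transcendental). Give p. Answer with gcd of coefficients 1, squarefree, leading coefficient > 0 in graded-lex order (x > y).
2*x^2 + 3*x*y - y^2 + 3*x + 3

Degree: the shape is more complex than any degree-1 curve, so deg p = 2.
From the axis intercepts and sections: it misses every integer gridline on the x-axis.
Assembling these constraints gives the stated polynomial.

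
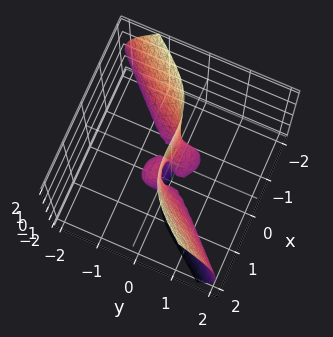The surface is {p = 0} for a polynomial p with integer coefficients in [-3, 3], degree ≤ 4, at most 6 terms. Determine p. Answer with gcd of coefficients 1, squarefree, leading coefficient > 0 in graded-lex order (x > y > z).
The degree is 3 — the shape is more complex than any degree-2 surface.
From the visible intercepts: it meets the y-axis at y = 0 (among the integer gridlines); it crosses the x-axis at the gridline x = 0; the visible z-axis segment lies entirely on the surface.
Assembling these constraints gives the stated polynomial.

3*x^3 - 3*y^3 - 3*y*z^2 - 3*y*z - x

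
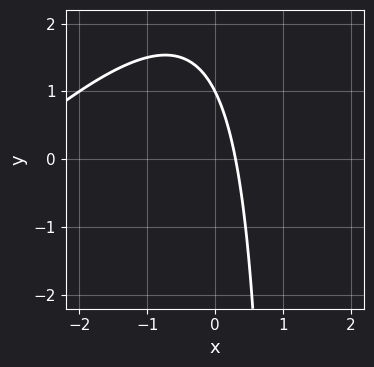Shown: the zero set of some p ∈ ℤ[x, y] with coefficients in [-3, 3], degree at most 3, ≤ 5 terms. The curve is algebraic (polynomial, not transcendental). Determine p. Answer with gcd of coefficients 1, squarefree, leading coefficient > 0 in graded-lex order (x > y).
First, the degree is 2 — the shape is more complex than any degree-1 curve.
Then, checking where it meets the axes: it crosses the y-axis at the gridline y = 1.
Finally, fitting integer coefficients to these (and the overall shape) gives p.

x^2 - x*y + 3*x + y - 1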